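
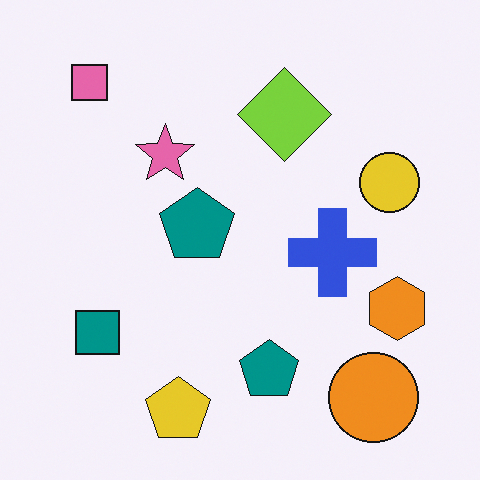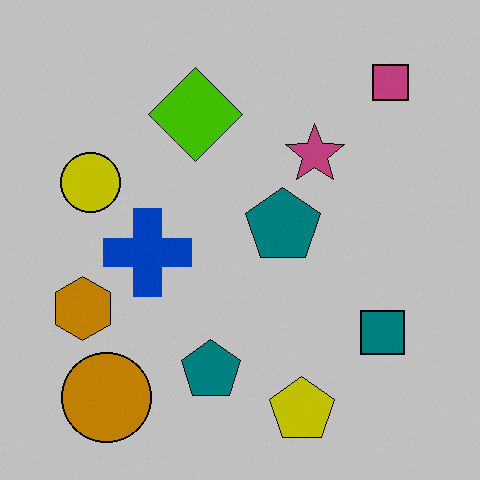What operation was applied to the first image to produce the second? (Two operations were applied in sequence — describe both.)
The image was flipped horizontally (left ↔ right), then aggressively posterized.

The orange hexagon is in the right of the first image and the left of the second — shapes on opposite sides of the vertical midline have swapped in a mirror flip. Each flat color has snapped to a coarser quantized level — most visibly, the near-white background has dropped to a flat grey.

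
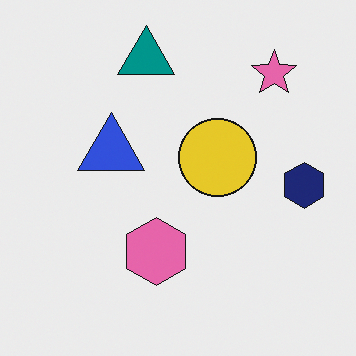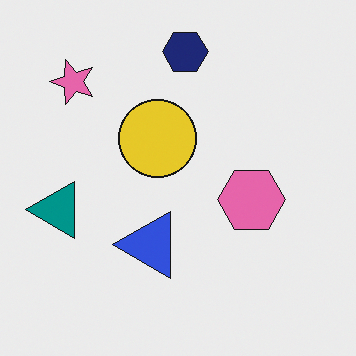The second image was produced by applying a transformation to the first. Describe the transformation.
It was rotated 90° counter-clockwise.

The pink star sits in the top-right of the first image and the top-left of the second — consistent with a whole-image 90° counter-clockwise rotation.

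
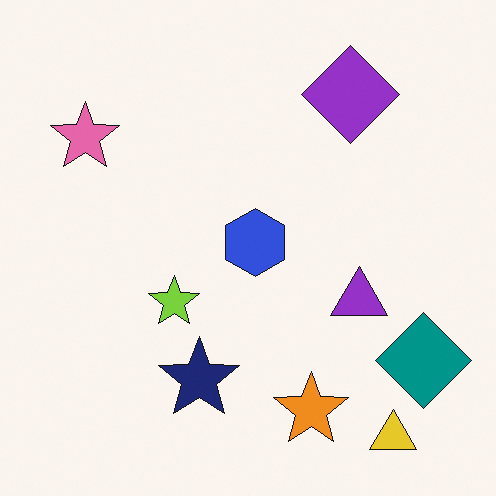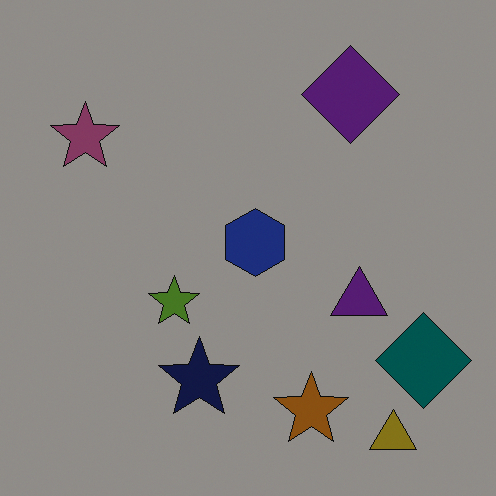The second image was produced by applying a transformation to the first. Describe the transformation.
The second image is the first noticeably darkened.

Every pixel — background and shapes alike — is uniformly darkened.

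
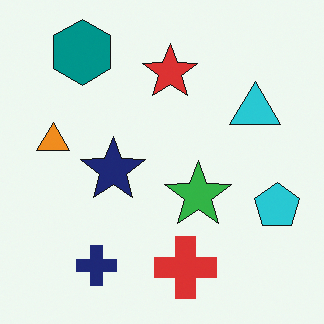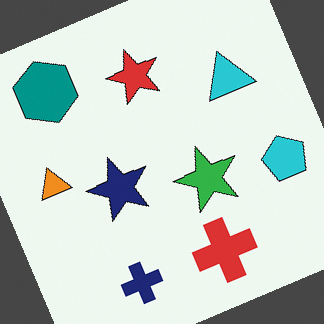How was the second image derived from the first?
It was rotated counter-clockwise by a clearly visible amount.

Every shape is tilted by the same angle and the image corners show triangular fill wedges — a whole-image rotation by a non-right angle.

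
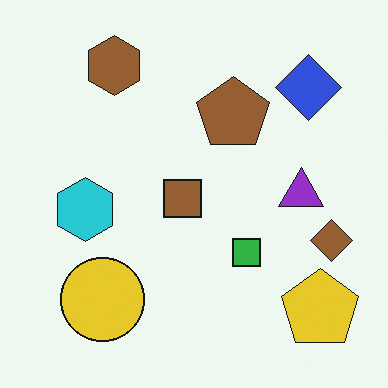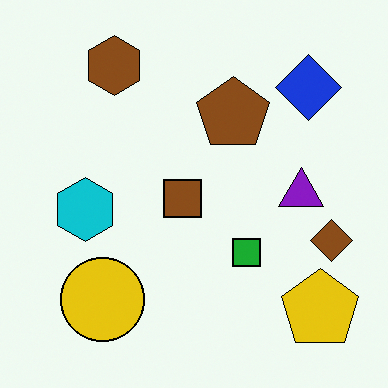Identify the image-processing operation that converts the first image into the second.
Given slightly increased contrast.

Tones are pushed away from mid-grey across the whole image — a global contrast change.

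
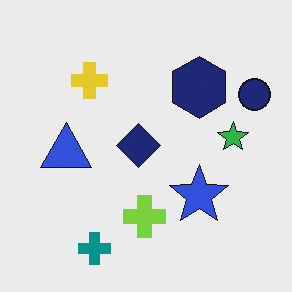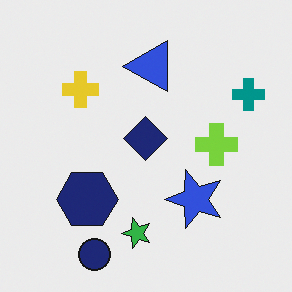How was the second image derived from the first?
The second image is the first transposed (reflected across the top-left ↔ bottom-right diagonal).

Shapes have swapped their row and column positions — what was in the top-right is now in the bottom-left — a diagonal reflection.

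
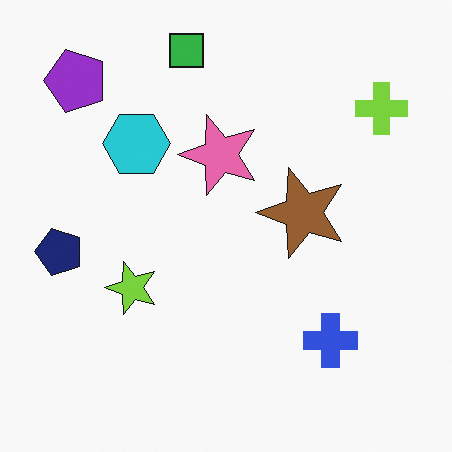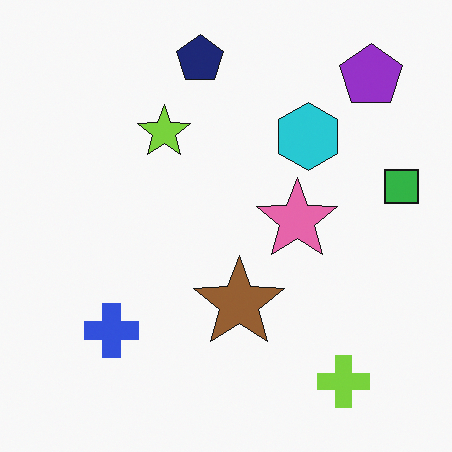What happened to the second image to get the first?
Rotated 90° counter-clockwise.

The purple pentagon sits in the top-right of the second image and the top-left of the first — consistent with a whole-image 90° counter-clockwise rotation.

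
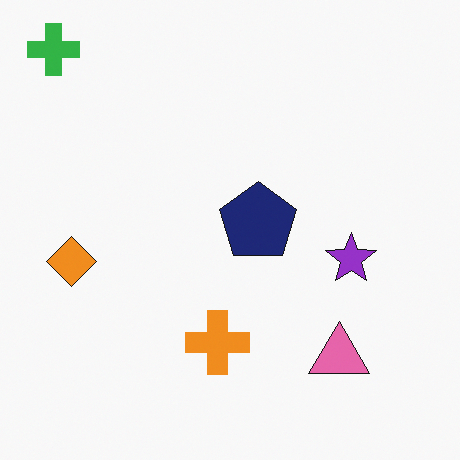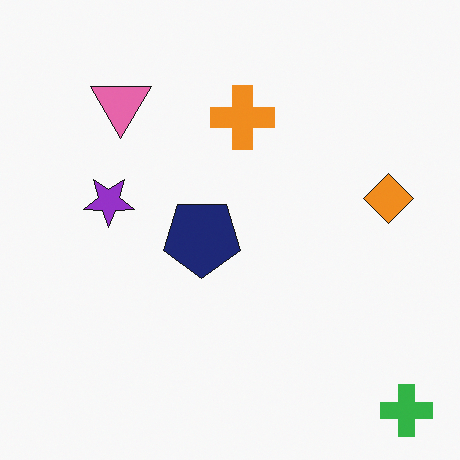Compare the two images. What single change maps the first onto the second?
Rotated 180°.

The green cross sits in the top-left of the first image and the bottom-right of the second — consistent with a whole-image 180° rotation.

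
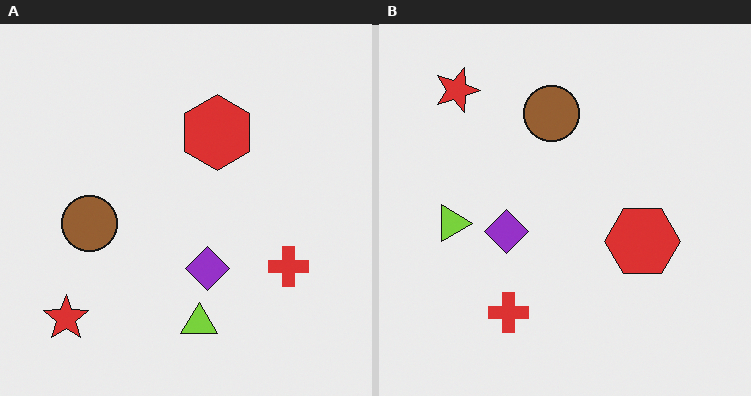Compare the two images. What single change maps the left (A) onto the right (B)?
The right (B) image is the left (A) rotated 90° clockwise.

The red star sits in the bottom-left of the left (A) image and the top-left of the right (B) — consistent with a whole-image 90° clockwise rotation.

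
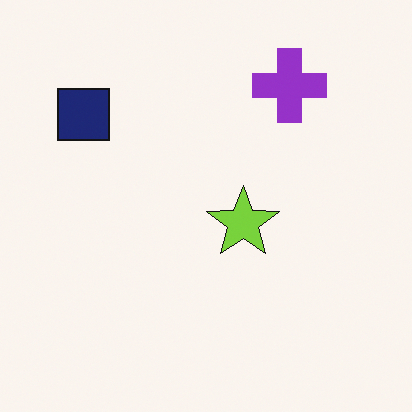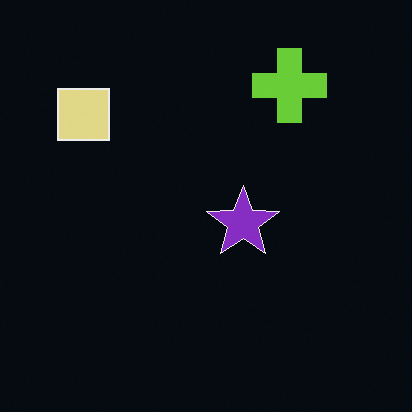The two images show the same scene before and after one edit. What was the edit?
It was color-inverted (negative).

The light background has become dark and every shape's color is its complement — a photographic negative.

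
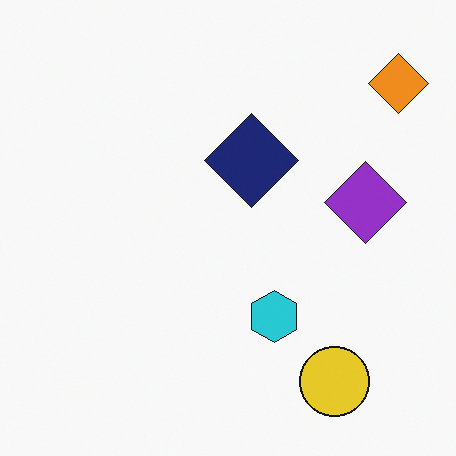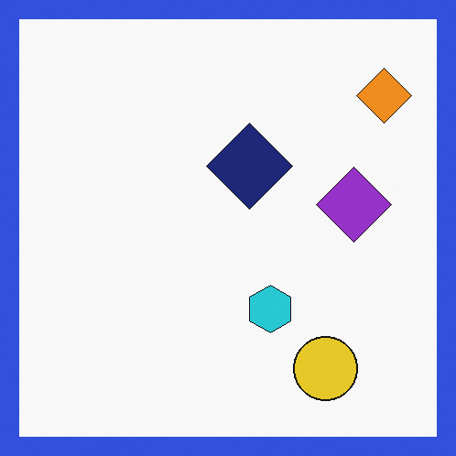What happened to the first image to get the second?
It was framed with a blue border.

A solid blue frame runs around the edge of the second image, with the content slightly shrunk inside it.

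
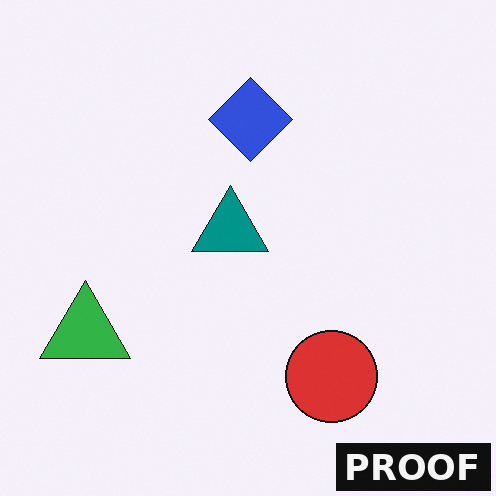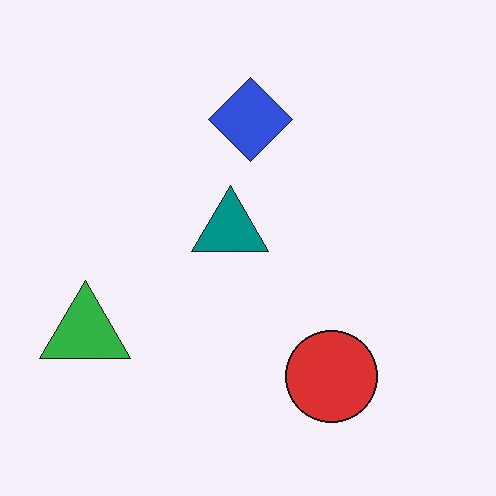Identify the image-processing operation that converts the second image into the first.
Watermarked with the text "PROOF" in the lower-right corner.

A dark label reading "PROOF" appears in the lower-right corner.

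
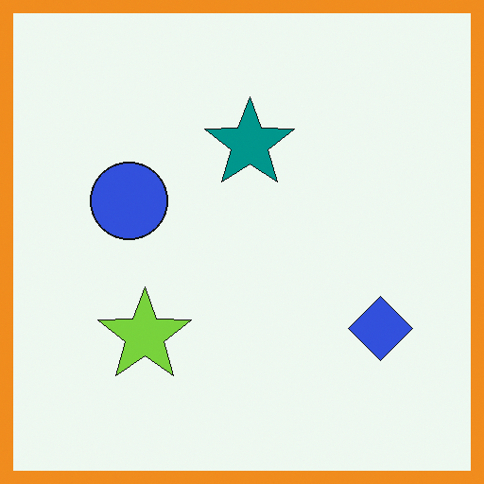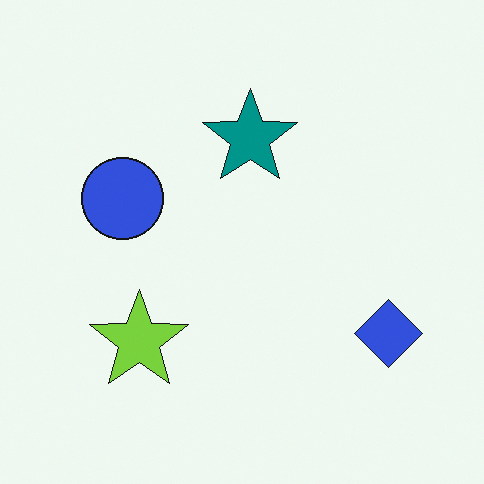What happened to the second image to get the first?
The first image is the second framed with a orange border.

A solid orange frame runs around the edge of the first image, with the content slightly shrunk inside it.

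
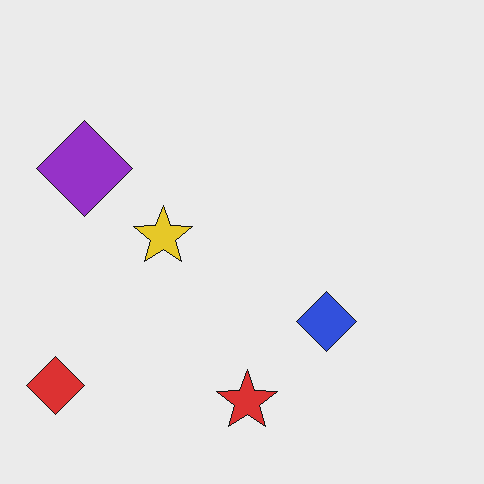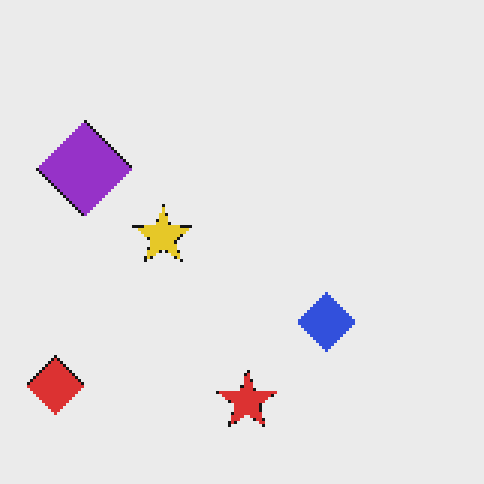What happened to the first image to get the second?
This is the original image lightly pixelated (a mild mosaic effect).

Shapes are reduced to large square blocks; fine edges and outlines are lost — a downscale-then-upscale (mosaic) effect.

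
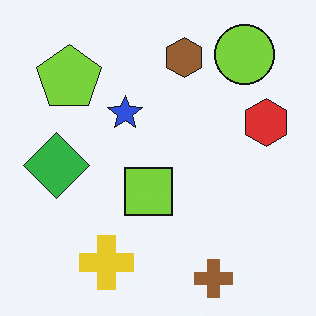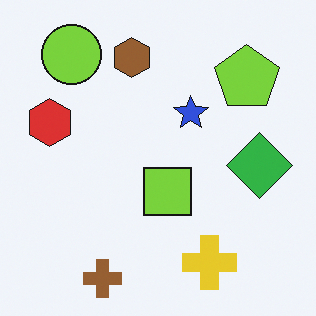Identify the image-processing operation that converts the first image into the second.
This is the original image flipped horizontally (left ↔ right).

The red hexagon is in the right of the first image and the left of the second — shapes on opposite sides of the vertical midline have swapped in a mirror flip.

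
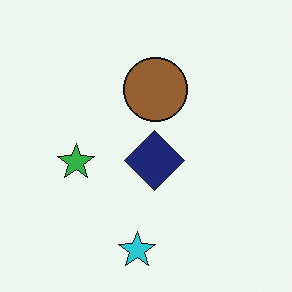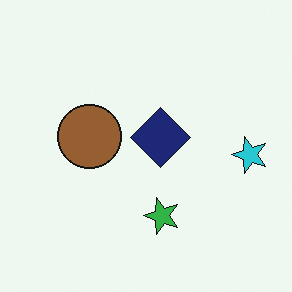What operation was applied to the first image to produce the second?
This is the original image rotated 90° counter-clockwise.

The cyan star sits in the bottom of the first image and the right of the second — consistent with a whole-image 90° counter-clockwise rotation.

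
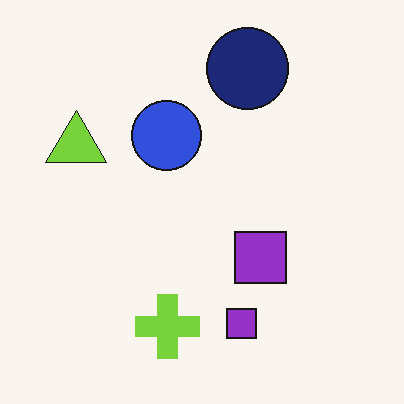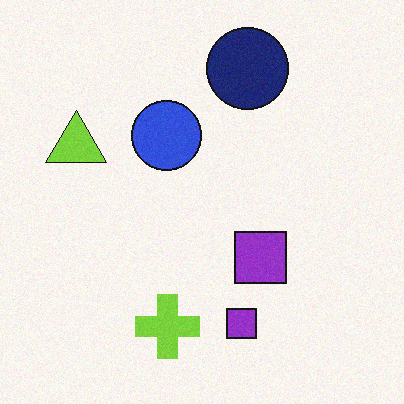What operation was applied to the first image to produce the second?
The image was degraded with a light layer of grain.

Random speckle covers the whole image, including the flat background.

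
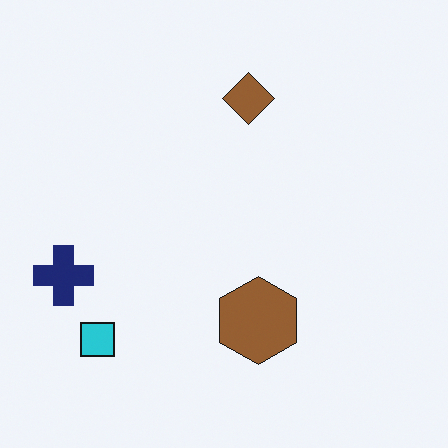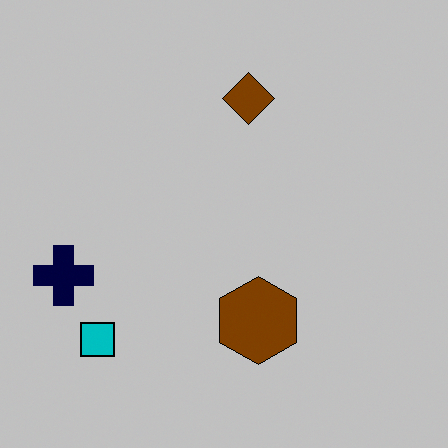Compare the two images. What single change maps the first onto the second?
Heavily posterized to just a handful of flat colors.

Each flat color has snapped to a coarser quantized level — most visibly, the near-white background has dropped to a flat grey.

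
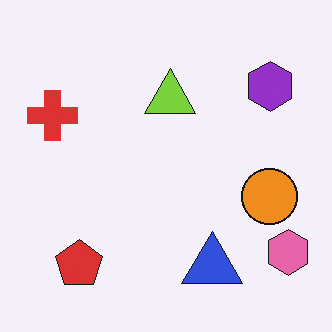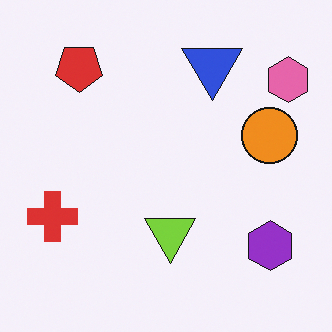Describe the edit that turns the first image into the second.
The image was flipped vertically (top ↔ bottom).

The blue triangle is in the bottom of the first image and the top of the second — shapes on opposite sides of the horizontal midline have swapped in a mirror flip.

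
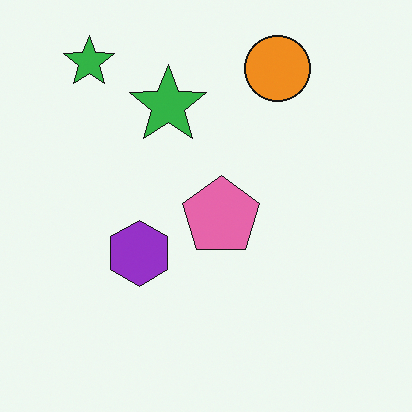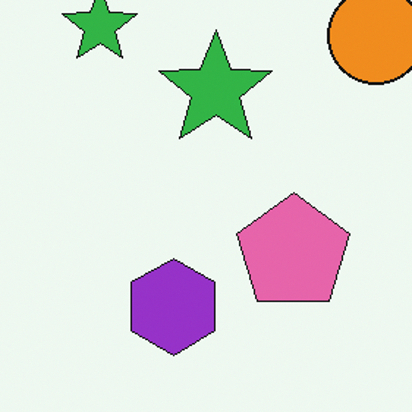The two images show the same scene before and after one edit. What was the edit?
It was cropped slightly and scaled back up.

The visible shapes are larger and the field of view is narrower; shapes near the original edges may be partly or wholly outside the frame — a crop-and-rescale.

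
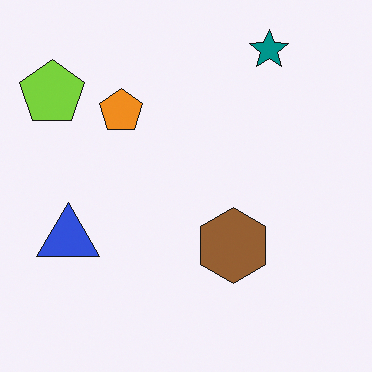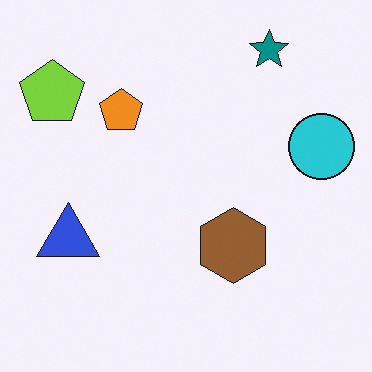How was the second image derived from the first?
The transformation is: overlaid with an additional cyan circle.

A cyan circle appears in the second image that is absent from the first.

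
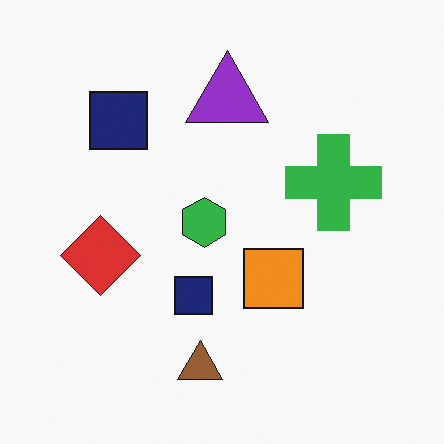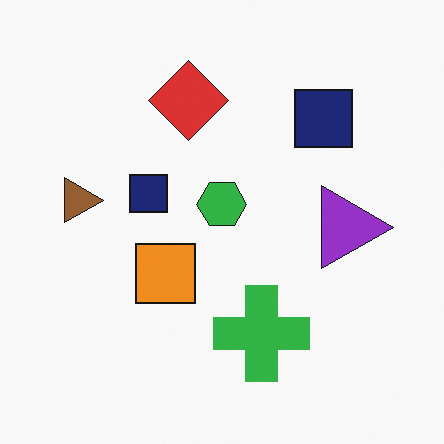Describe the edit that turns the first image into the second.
The transformation is: rotated 90° clockwise.

The brown triangle sits in the bottom of the first image and the left of the second — consistent with a whole-image 90° clockwise rotation.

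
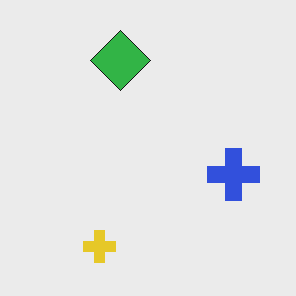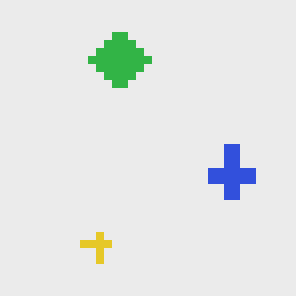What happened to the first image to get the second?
This is the original image moderately pixelated.

Shapes are reduced to large square blocks; fine edges and outlines are lost — a downscale-then-upscale (mosaic) effect.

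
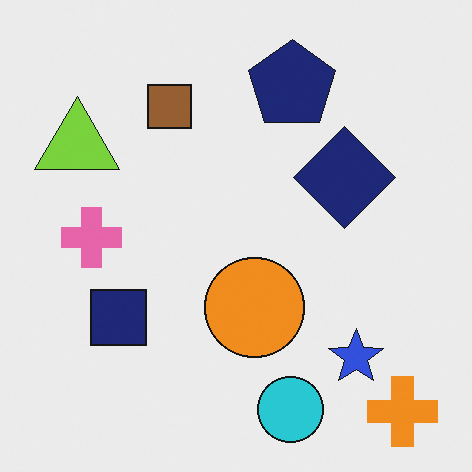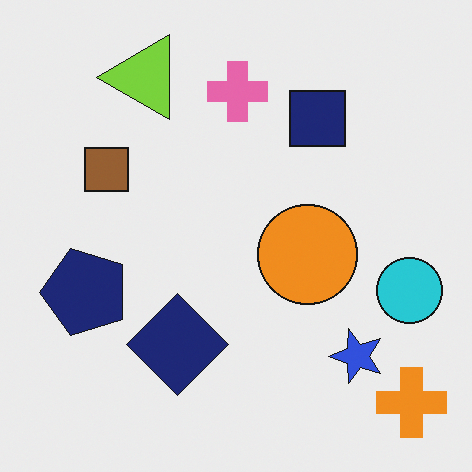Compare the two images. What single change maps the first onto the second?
The image was transposed (reflected across the top-left ↔ bottom-right diagonal).

Shapes have swapped their row and column positions — what was in the top-right is now in the bottom-left — a diagonal reflection.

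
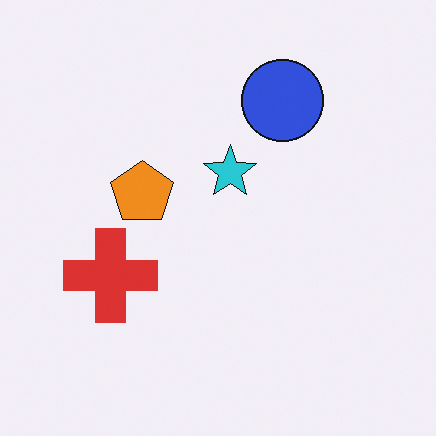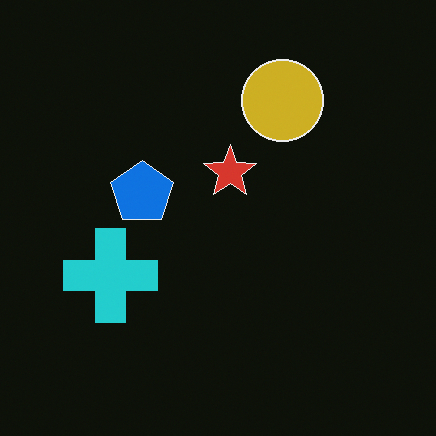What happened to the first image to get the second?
Color-inverted (negative).

The light background has become dark and every shape's color is its complement — a photographic negative.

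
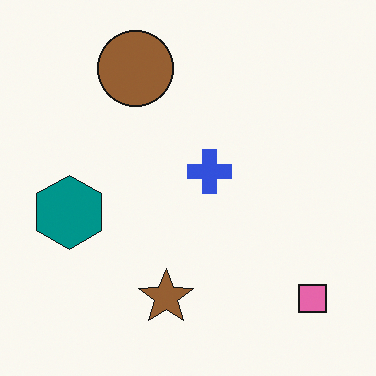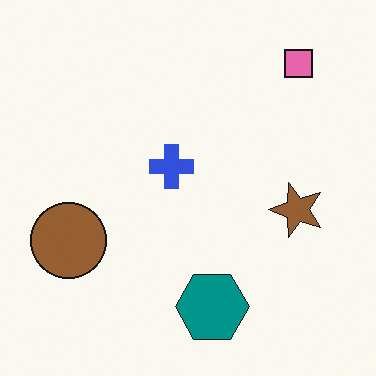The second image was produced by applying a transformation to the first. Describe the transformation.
Rotated 90° counter-clockwise.

The pink square sits in the bottom-right of the first image and the top-right of the second — consistent with a whole-image 90° counter-clockwise rotation.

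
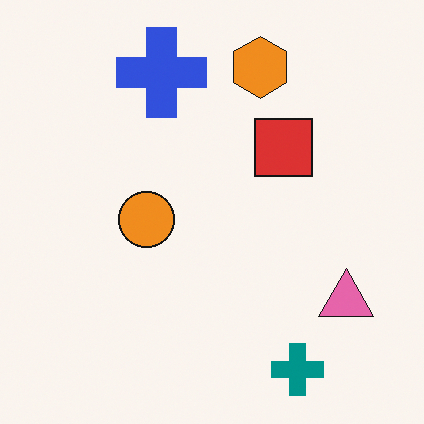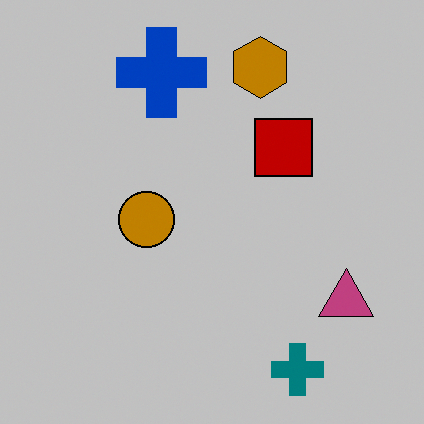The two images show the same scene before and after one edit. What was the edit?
The second image is the first heavily posterized to just a handful of flat colors.

Each flat color has snapped to a coarser quantized level — most visibly, the near-white background has dropped to a flat grey.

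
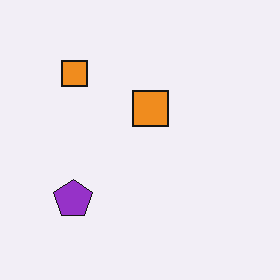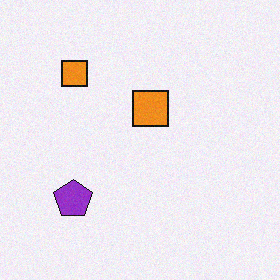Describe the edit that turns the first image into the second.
Degraded with subtle gaussian noise.

Random speckle covers the whole image, including the flat background.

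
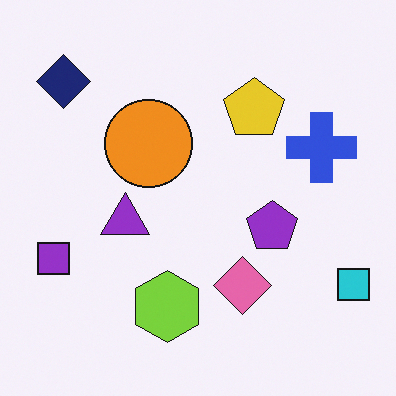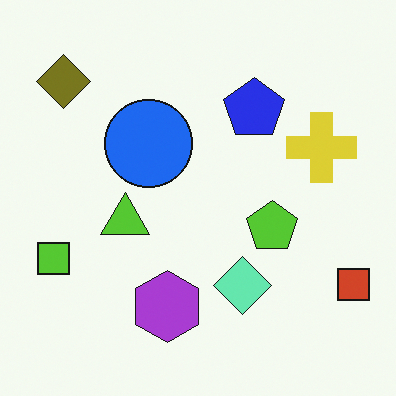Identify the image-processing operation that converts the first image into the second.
The second image is the first hue-shifted by a large amount.

Every shape's color has rotated by the same amount around the hue wheel — a uniform hue shift.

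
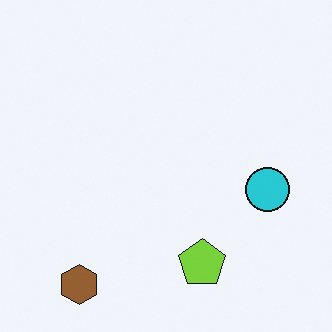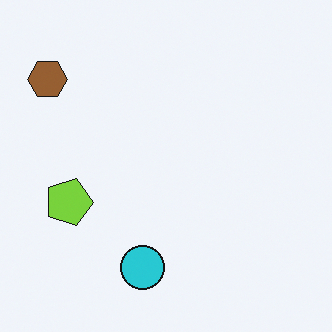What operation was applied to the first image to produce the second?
It was rotated 90° clockwise.

The brown hexagon sits in the bottom-left of the first image and the top-left of the second — consistent with a whole-image 90° clockwise rotation.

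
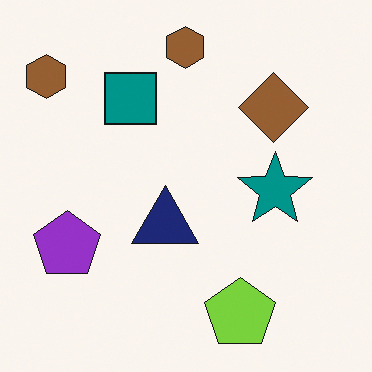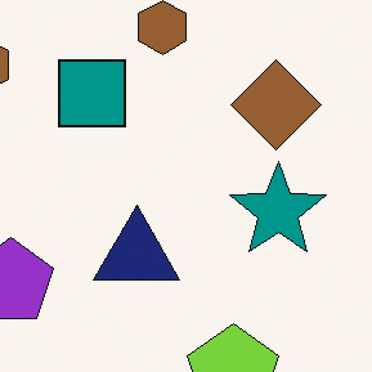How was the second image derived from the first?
The second image is the first cropped slightly and scaled back up.

The visible shapes are larger and the field of view is narrower; shapes near the original edges may be partly or wholly outside the frame — a crop-and-rescale.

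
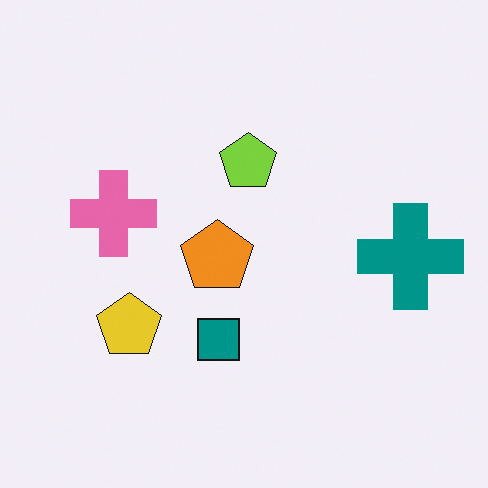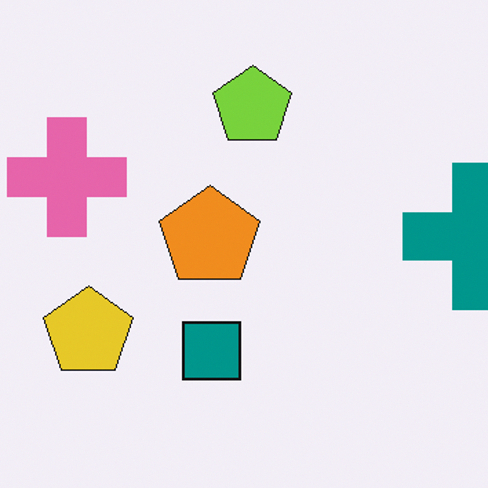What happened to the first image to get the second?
The second image is the first cropped to a modestly smaller region and rescaled.

The visible shapes are larger and the field of view is narrower; shapes near the original edges may be partly or wholly outside the frame — a crop-and-rescale.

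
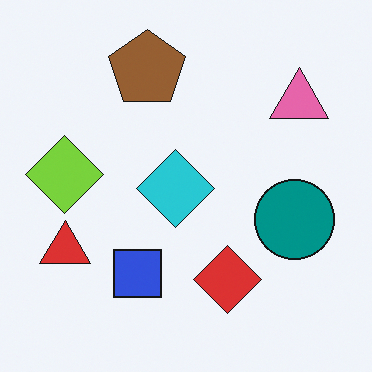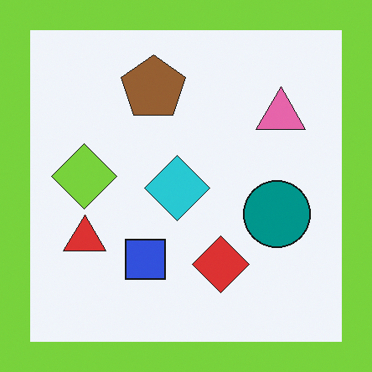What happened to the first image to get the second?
The transformation is: framed with a lime border.

A solid lime frame runs around the edge of the second image, with the content slightly shrunk inside it.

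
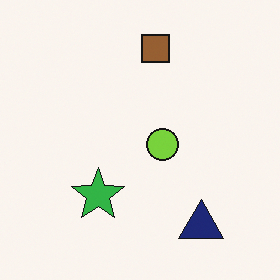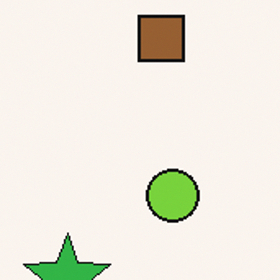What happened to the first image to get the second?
Cropped tightly and scaled back up.

The visible shapes are larger and the field of view is narrower; shapes near the original edges may be partly or wholly outside the frame — a crop-and-rescale.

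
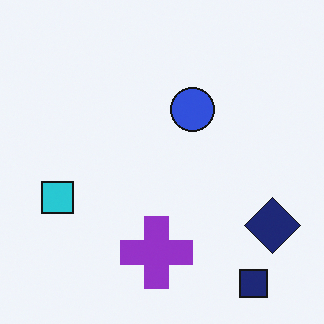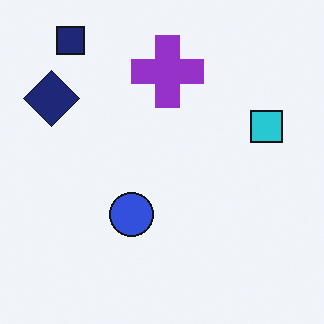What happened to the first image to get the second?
It was rotated 180°.

The navy square sits in the bottom-right of the first image and the top-left of the second — consistent with a whole-image 180° rotation.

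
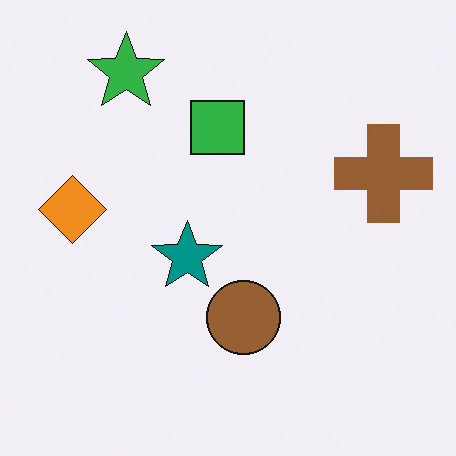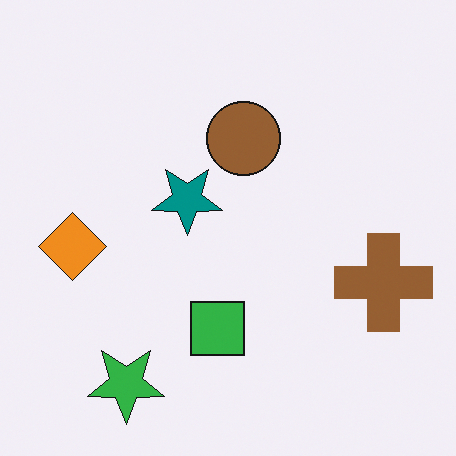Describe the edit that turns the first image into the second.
The image was flipped vertically (top ↔ bottom).

The green star is in the top-left of the first image and the bottom-left of the second — shapes on opposite sides of the horizontal midline have swapped in a mirror flip.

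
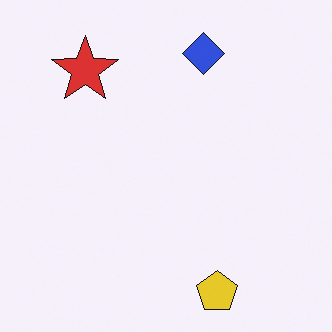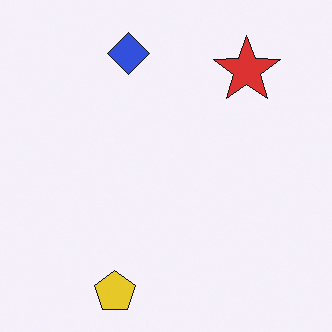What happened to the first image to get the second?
It was flipped horizontally (left ↔ right).

The red star is in the top-left of the first image and the top-right of the second — shapes on opposite sides of the vertical midline have swapped in a mirror flip.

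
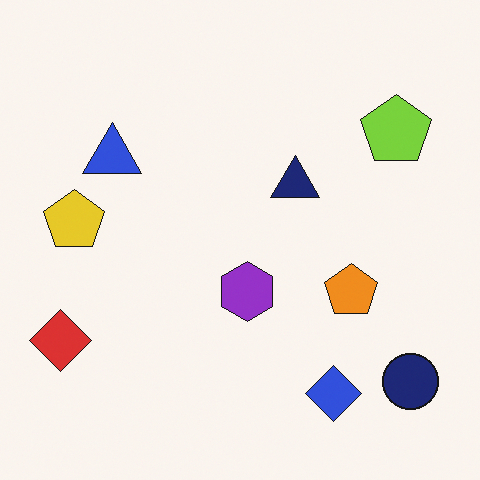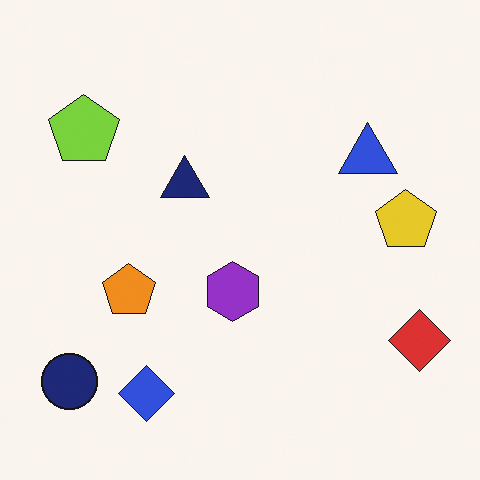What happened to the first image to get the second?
It was flipped horizontally (left ↔ right).

The red diamond is in the bottom-left of the first image and the bottom-right of the second — shapes on opposite sides of the vertical midline have swapped in a mirror flip.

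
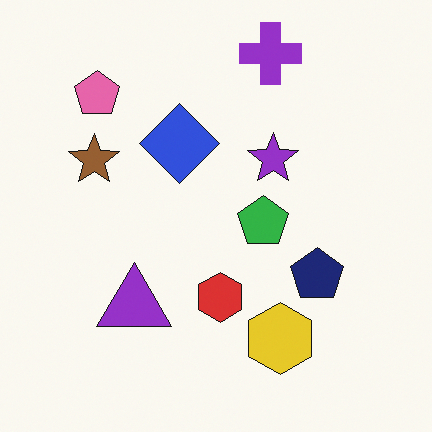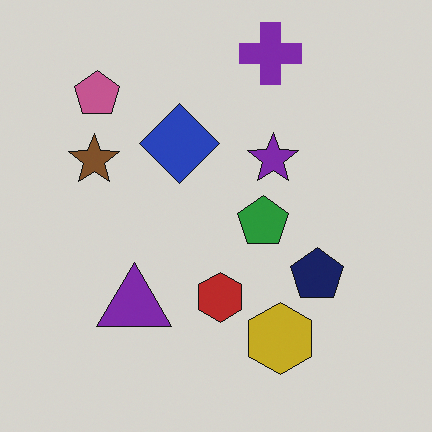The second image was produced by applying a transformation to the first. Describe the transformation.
The image was darkened a little.

Every pixel — background and shapes alike — is uniformly darkened.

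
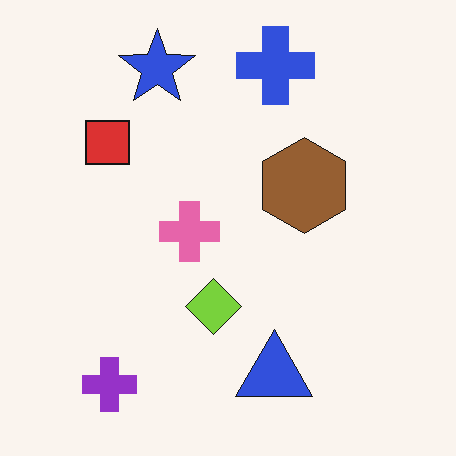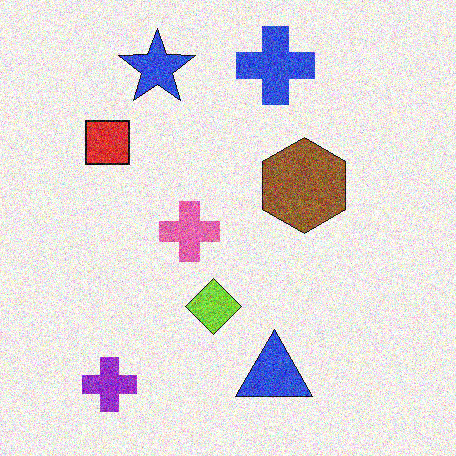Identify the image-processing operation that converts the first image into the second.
This is the original image degraded with heavy additive noise.

Random speckle covers the whole image, including the flat background.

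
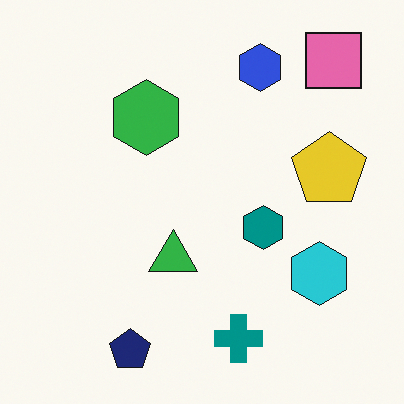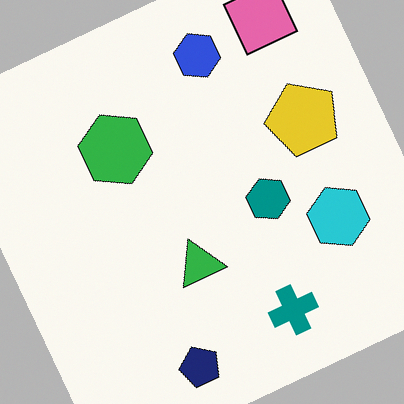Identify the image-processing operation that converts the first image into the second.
The transformation is: rotated counter-clockwise by a clearly visible amount.

Every shape is tilted by the same angle and the image corners show triangular fill wedges — a whole-image rotation by a non-right angle.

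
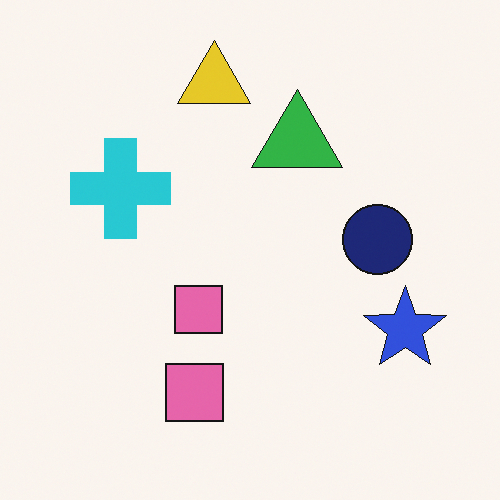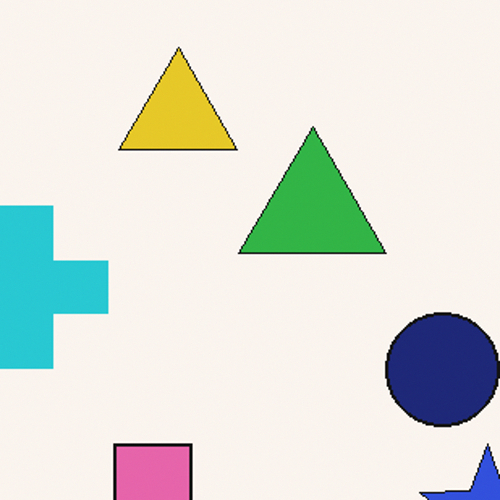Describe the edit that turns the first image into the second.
The transformation is: cropped tightly and scaled back up.

The visible shapes are larger and the field of view is narrower; shapes near the original edges may be partly or wholly outside the frame — a crop-and-rescale.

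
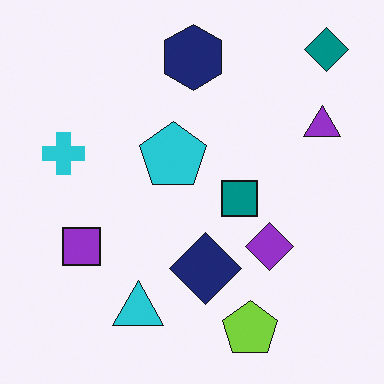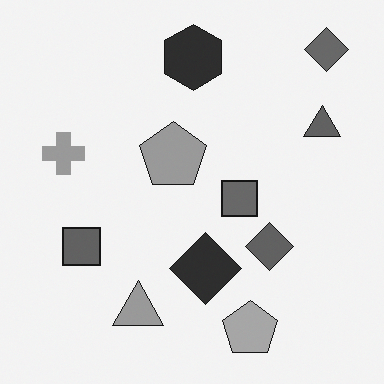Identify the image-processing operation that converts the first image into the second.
The image was converted to grayscale.

All color is removed — every shape is now a shade of grey.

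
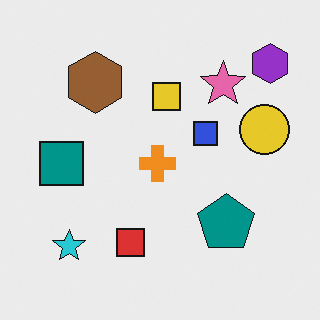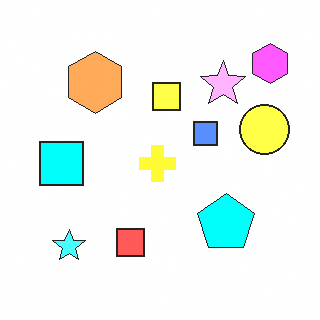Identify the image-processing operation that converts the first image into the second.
Brightened a lot.

Every pixel — background and shapes alike — is uniformly brightened.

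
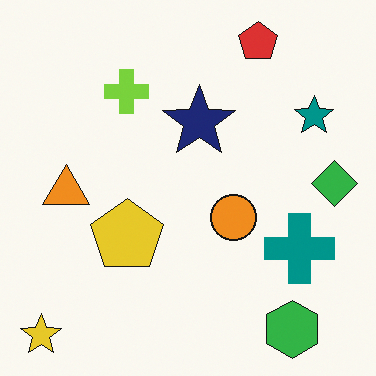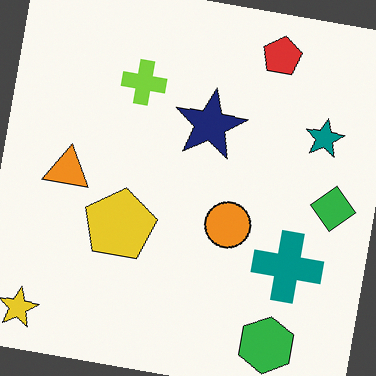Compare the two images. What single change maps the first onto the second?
Rotated clockwise by a small amount.

Every shape is tilted by the same angle and the image corners show triangular fill wedges — a whole-image rotation by a non-right angle.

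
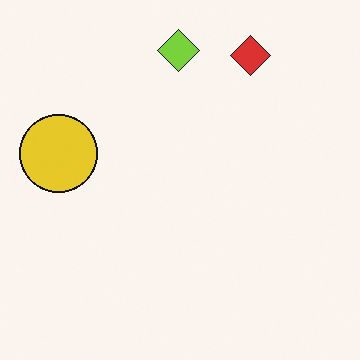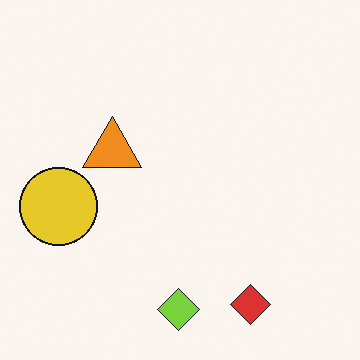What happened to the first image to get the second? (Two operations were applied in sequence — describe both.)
The second image is the first flipped vertically (top ↔ bottom), then overlaid with an additional orange triangle.

The lime diamond is in the top of the first image and the bottom of the second — shapes on opposite sides of the horizontal midline have swapped in a mirror flip. An orange triangle appears in the second image that is absent from the first.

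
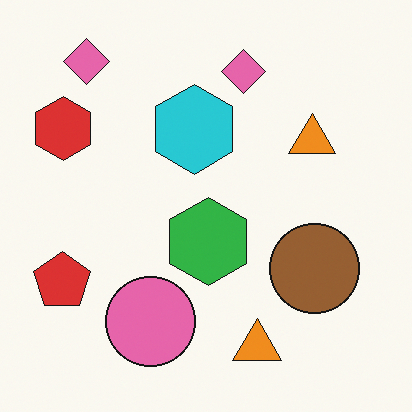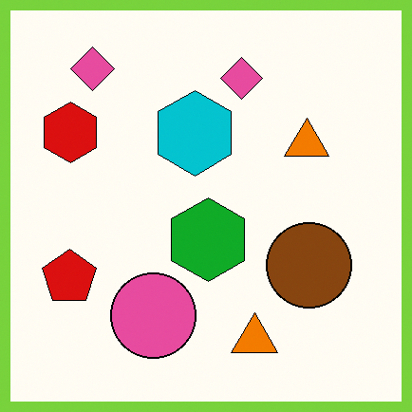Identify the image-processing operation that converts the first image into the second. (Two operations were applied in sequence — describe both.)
The image was given slightly increased contrast, then framed with a lime border.

Tones are pushed away from mid-grey across the whole image — a global contrast change. A solid lime frame runs around the edge of the second image, with the content slightly shrunk inside it.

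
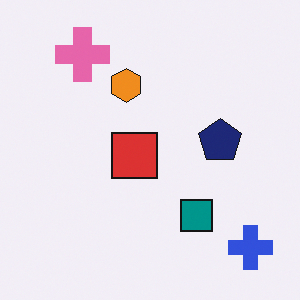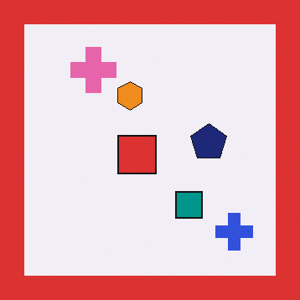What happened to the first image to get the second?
The second image is the first framed with a red border.

A solid red frame runs around the edge of the second image, with the content slightly shrunk inside it.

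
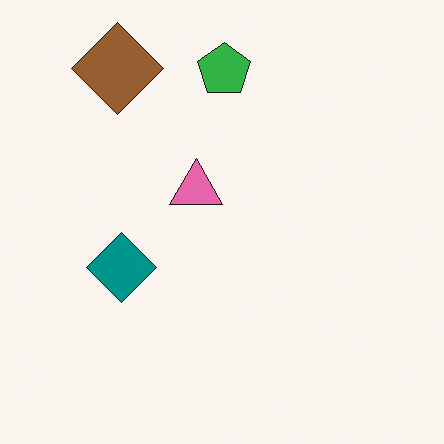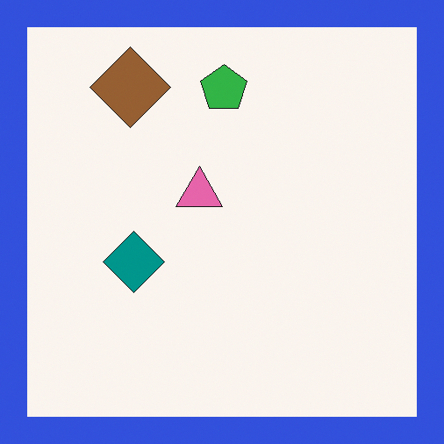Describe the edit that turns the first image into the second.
Framed with a blue border.

A solid blue frame runs around the edge of the second image, with the content slightly shrunk inside it.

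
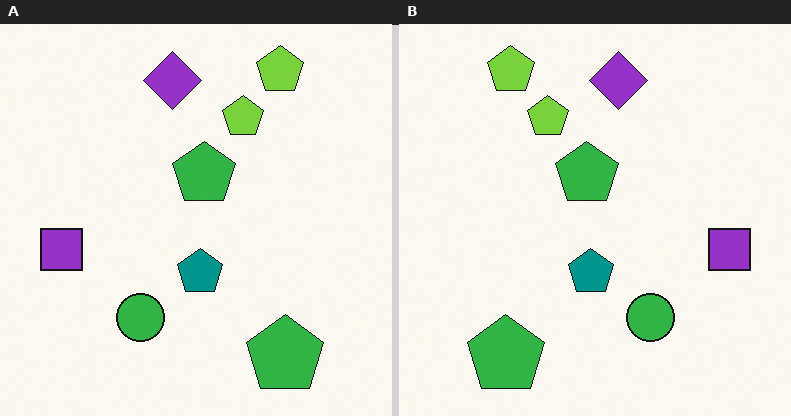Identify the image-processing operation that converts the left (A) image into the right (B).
The transformation is: flipped horizontally (left ↔ right).

The purple square is in the left of the left (A) image and the right of the right (B) — shapes on opposite sides of the vertical midline have swapped in a mirror flip.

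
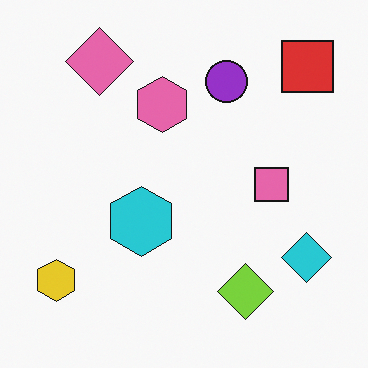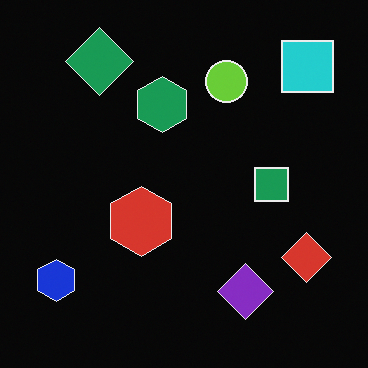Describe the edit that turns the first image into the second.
Color-inverted (negative).

The light background has become dark and every shape's color is its complement — a photographic negative.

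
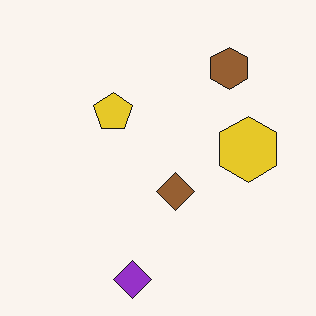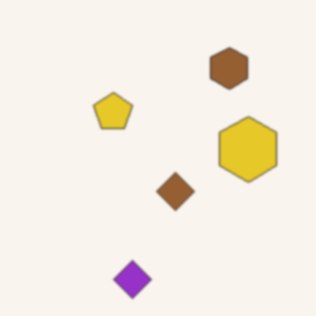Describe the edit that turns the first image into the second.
The image was slightly softened.

Shape edges and outlines are uniformly softened across the whole image.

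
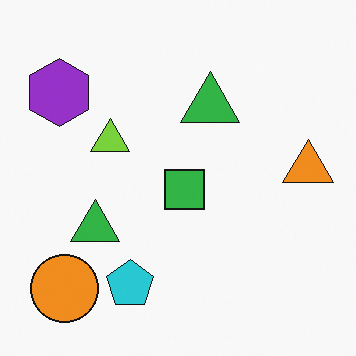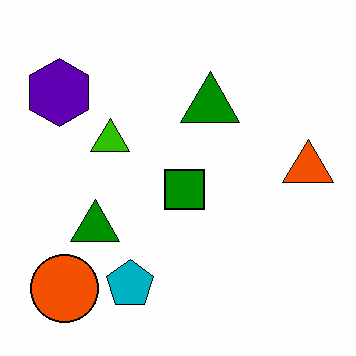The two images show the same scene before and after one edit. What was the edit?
Boosted in contrast.

Tones are pushed away from mid-grey across the whole image — a global contrast change.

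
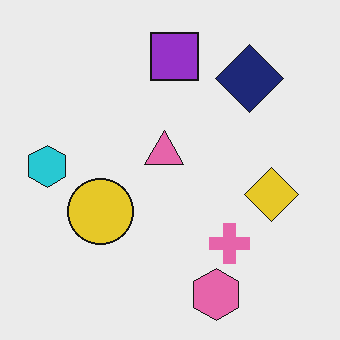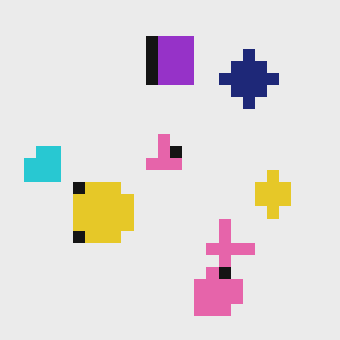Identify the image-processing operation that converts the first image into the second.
Heavily pixelated into large blocks.

Shapes are reduced to large square blocks; fine edges and outlines are lost — a downscale-then-upscale (mosaic) effect.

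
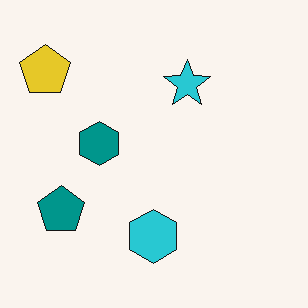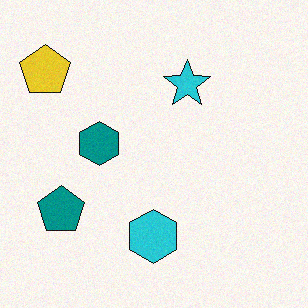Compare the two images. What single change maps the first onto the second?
It was degraded with a light layer of grain.

Random speckle covers the whole image, including the flat background.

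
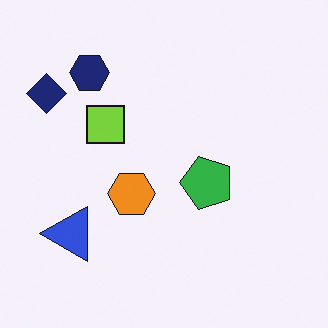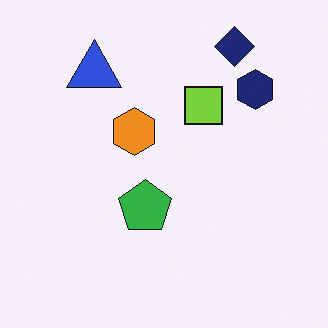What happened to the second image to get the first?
The first image is the second rotated 90° counter-clockwise.

The navy diamond sits in the top-right of the second image and the top-left of the first — consistent with a whole-image 90° counter-clockwise rotation.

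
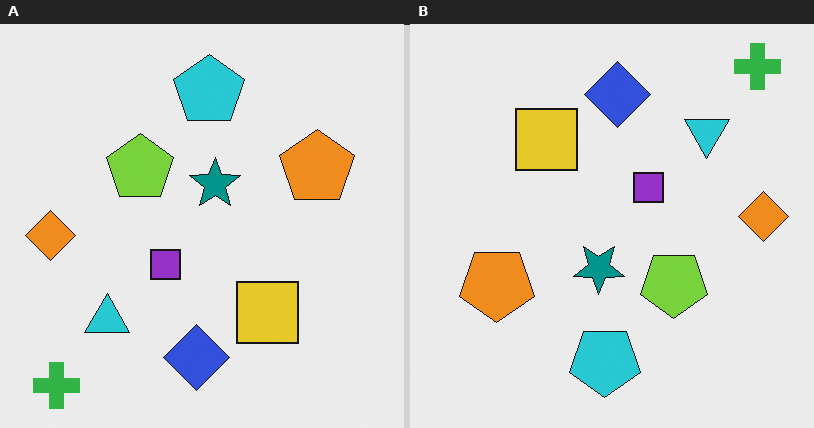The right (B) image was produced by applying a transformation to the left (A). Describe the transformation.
The right (B) image is the left (A) rotated 180°.

The green cross sits in the bottom-left of the left (A) image and the top-right of the right (B) — consistent with a whole-image 180° rotation.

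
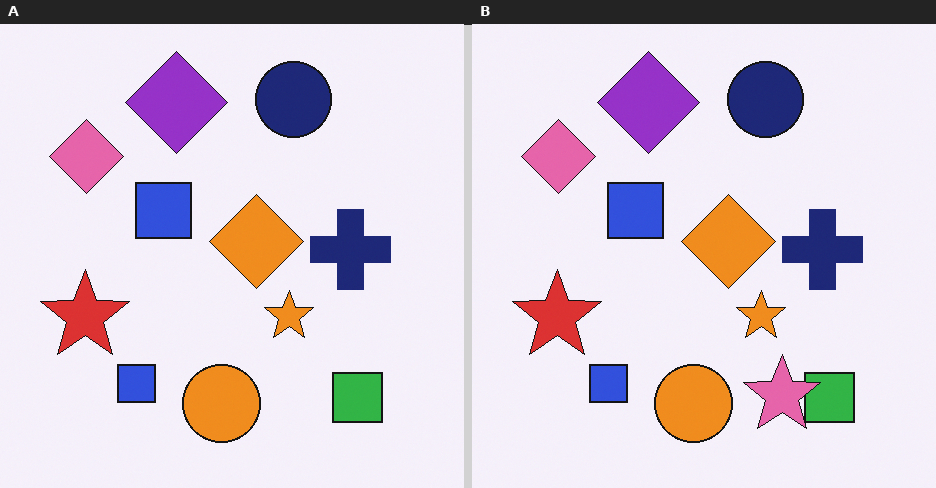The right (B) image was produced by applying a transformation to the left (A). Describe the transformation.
The right (B) image is the left (A) overlaid with an additional pink star.

A pink star appears in the right (B) image that is absent from the left (A).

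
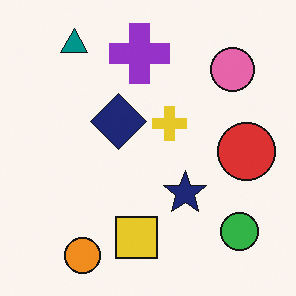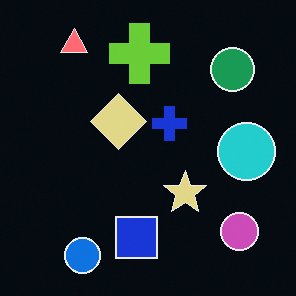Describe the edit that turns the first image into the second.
This is the original image color-inverted (negative).

The light background has become dark and every shape's color is its complement — a photographic negative.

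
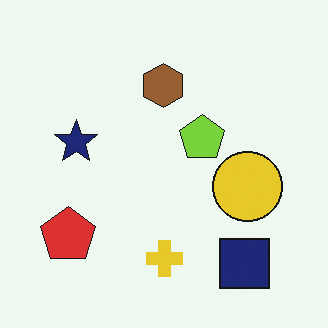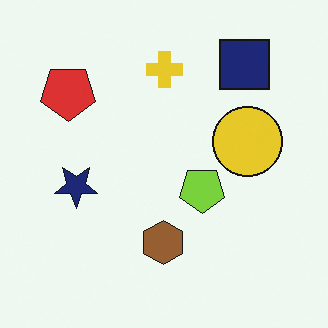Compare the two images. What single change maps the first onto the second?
The image was flipped vertically (top ↔ bottom).

The navy square is in the bottom-right of the first image and the top-right of the second — shapes on opposite sides of the horizontal midline have swapped in a mirror flip.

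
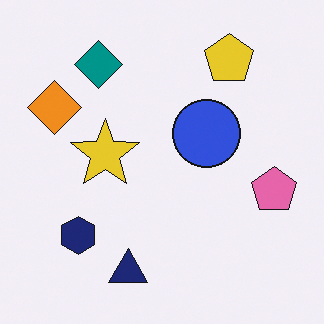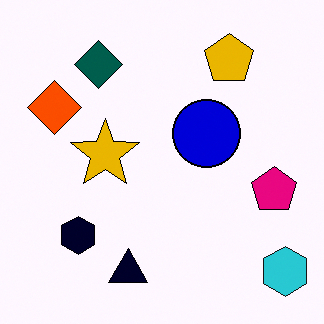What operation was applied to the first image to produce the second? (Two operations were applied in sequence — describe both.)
The second image is the first boosted in contrast, then overlaid with an additional cyan hexagon.

Tones are pushed away from mid-grey across the whole image — a global contrast change. A cyan hexagon appears in the second image that is absent from the first.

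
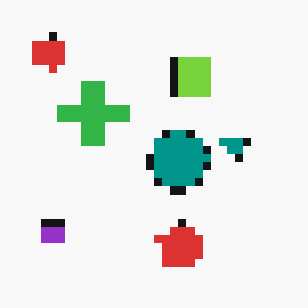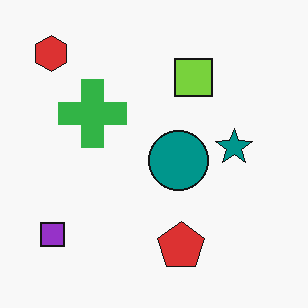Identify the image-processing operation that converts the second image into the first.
The image was moderately pixelated.

Shapes are reduced to large square blocks; fine edges and outlines are lost — a downscale-then-upscale (mosaic) effect.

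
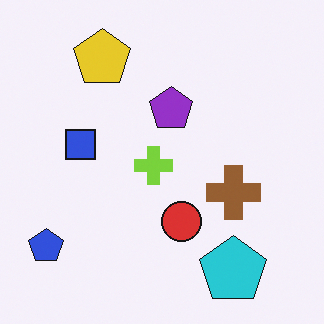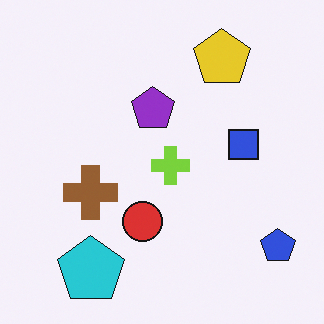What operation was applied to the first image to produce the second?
The image was flipped horizontally (left ↔ right).

The blue pentagon is in the bottom-left of the first image and the bottom-right of the second — shapes on opposite sides of the vertical midline have swapped in a mirror flip.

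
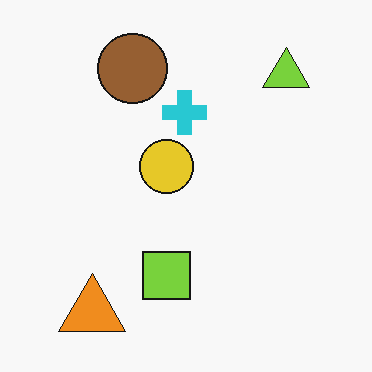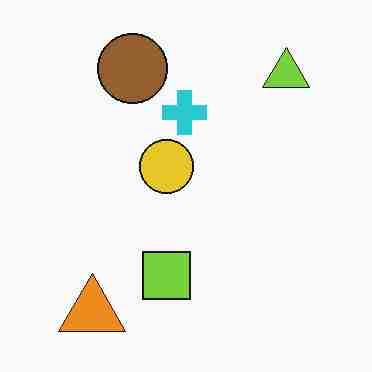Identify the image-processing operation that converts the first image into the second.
The second image is the first heavily JPEG-compressed with obvious blocking artifacts.

Blocky 8×8 compression artifacts appear around shape edges and the flat background shows ringing — characteristic JPEG degradation.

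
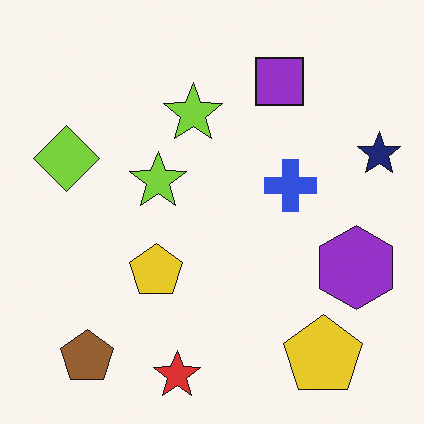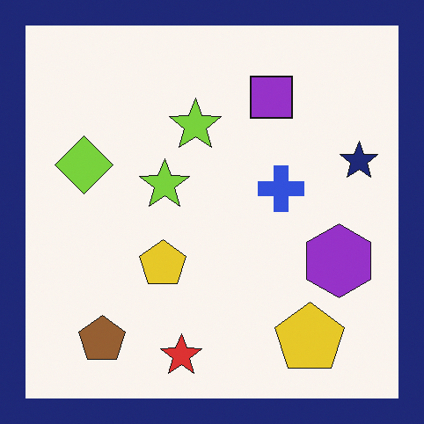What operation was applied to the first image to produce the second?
The transformation is: framed with a navy border.

A solid navy frame runs around the edge of the second image, with the content slightly shrunk inside it.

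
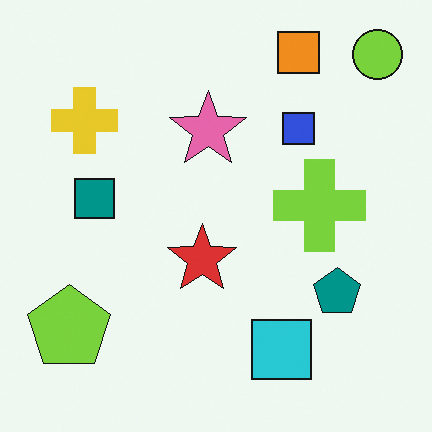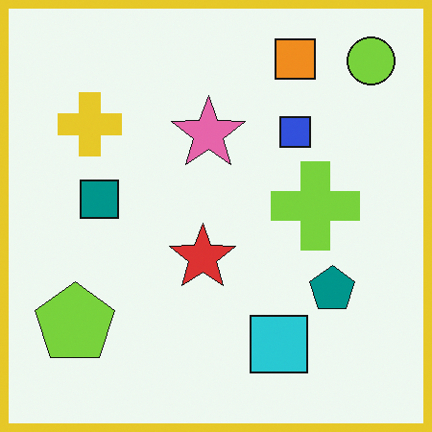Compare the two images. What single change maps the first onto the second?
The transformation is: framed with a yellow border.

A solid yellow frame runs around the edge of the second image, with the content slightly shrunk inside it.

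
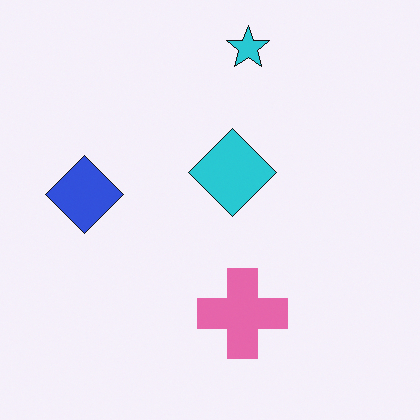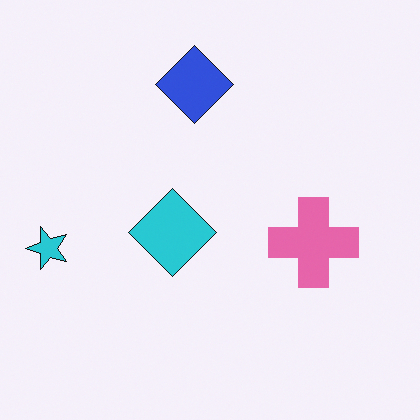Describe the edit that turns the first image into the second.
Transposed (reflected across the top-left ↔ bottom-right diagonal).

Shapes have swapped their row and column positions — what was in the top-right is now in the bottom-left — a diagonal reflection.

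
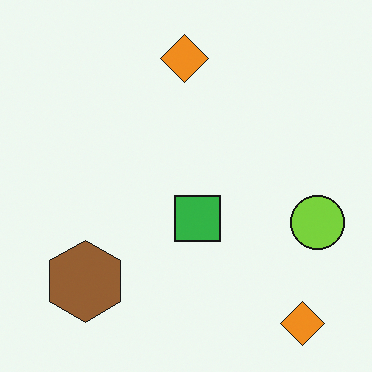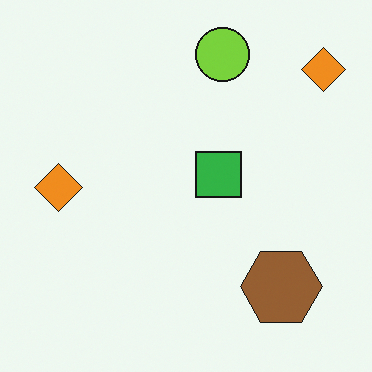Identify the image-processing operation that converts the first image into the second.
The image was rotated 90° counter-clockwise.

The brown hexagon sits in the bottom-left of the first image and the bottom-right of the second — consistent with a whole-image 90° counter-clockwise rotation.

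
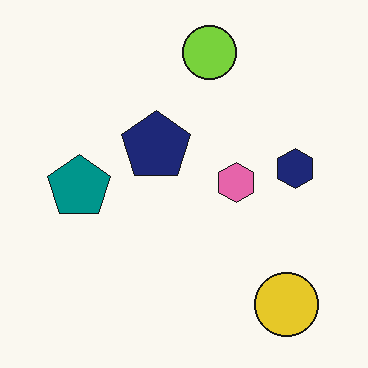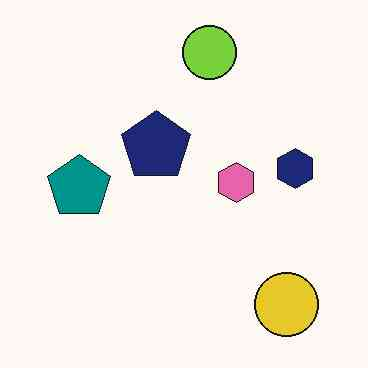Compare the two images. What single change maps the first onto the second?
JPEG-compressed with visible artifacts.

Blocky 8×8 compression artifacts appear around shape edges and the flat background shows ringing — characteristic JPEG degradation.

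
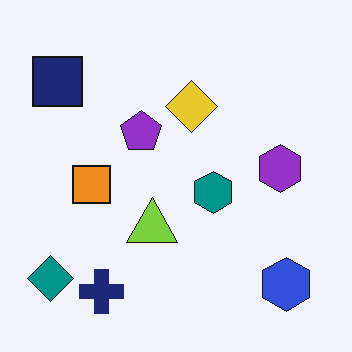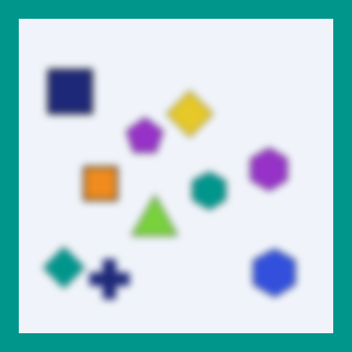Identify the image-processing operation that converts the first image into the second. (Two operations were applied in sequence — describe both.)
Moderately blurred, then framed with a teal border.

Shape edges and outlines are uniformly softened across the whole image. A solid teal frame runs around the edge of the second image, with the content slightly shrunk inside it.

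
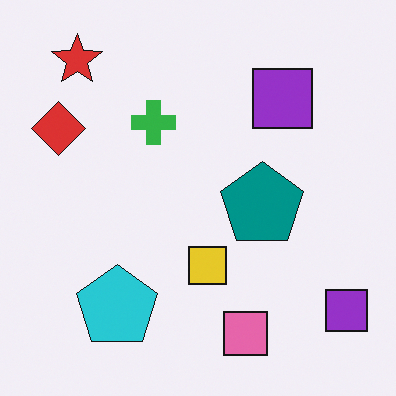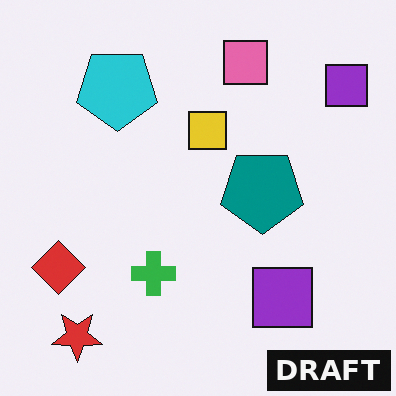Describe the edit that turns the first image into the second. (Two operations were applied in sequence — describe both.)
It was flipped vertically (top ↔ bottom), then watermarked with the text "DRAFT" in the lower-right corner.

The red star is in the top-left of the first image and the bottom-left of the second — shapes on opposite sides of the horizontal midline have swapped in a mirror flip. A dark label reading "DRAFT" appears in the lower-right corner.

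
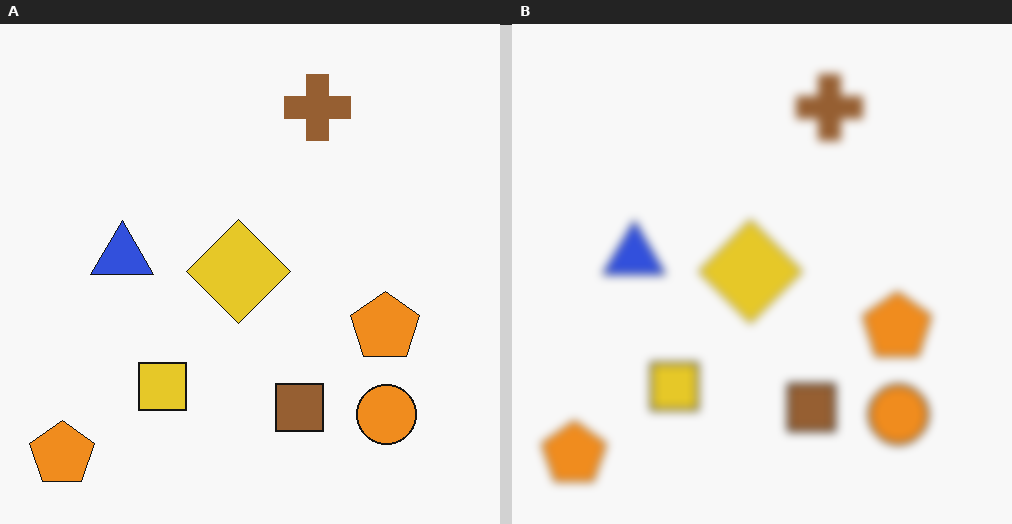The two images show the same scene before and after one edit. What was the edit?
This is the original image noticeably gaussian-blurred.

Shape edges and outlines are uniformly softened across the whole image.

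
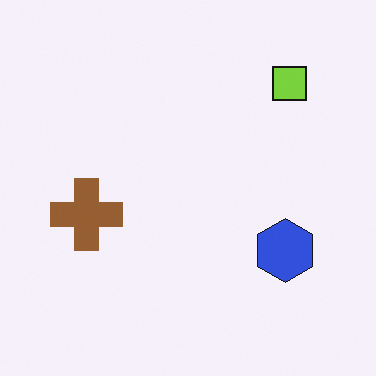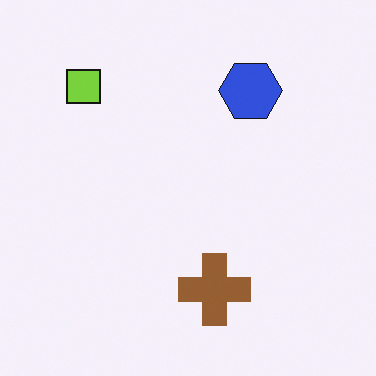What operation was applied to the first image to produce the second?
Rotated 90° counter-clockwise.

The lime square sits in the top-right of the first image and the top-left of the second — consistent with a whole-image 90° counter-clockwise rotation.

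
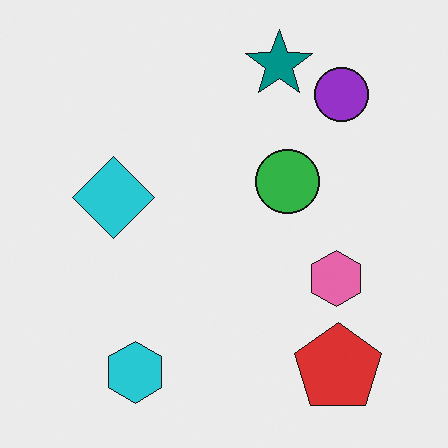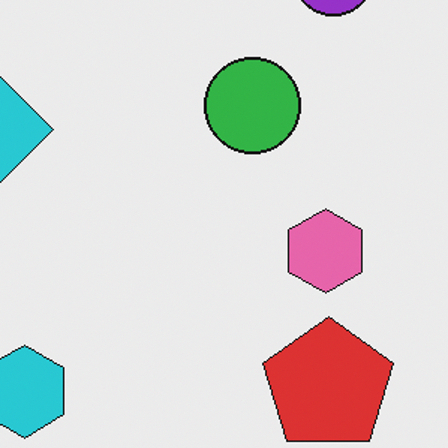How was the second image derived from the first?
It was cropped to a modestly smaller region and rescaled.

The visible shapes are larger and the field of view is narrower; shapes near the original edges may be partly or wholly outside the frame — a crop-and-rescale.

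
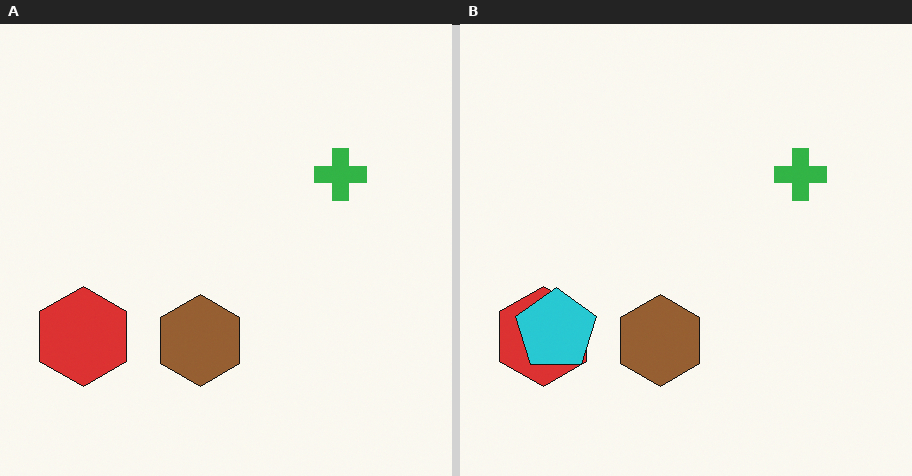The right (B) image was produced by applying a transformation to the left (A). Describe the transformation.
This is the original image overlaid with an additional cyan pentagon.

A cyan pentagon appears in the right (B) image that is absent from the left (A).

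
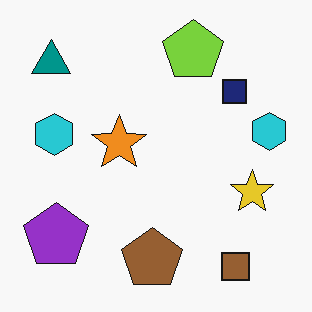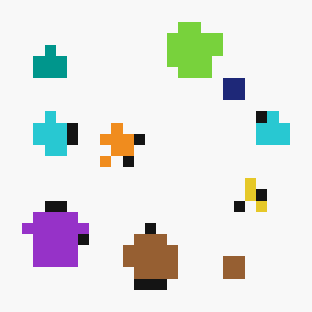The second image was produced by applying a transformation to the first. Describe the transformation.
Coarsely pixelated.

Shapes are reduced to large square blocks; fine edges and outlines are lost — a downscale-then-upscale (mosaic) effect.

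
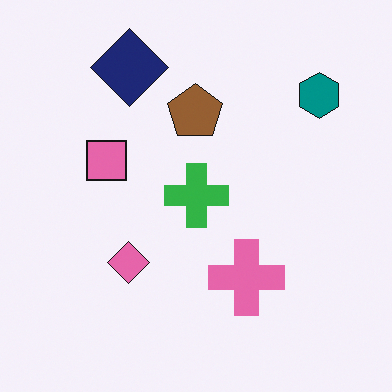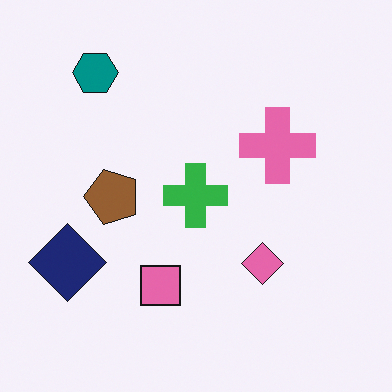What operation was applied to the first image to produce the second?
Rotated 90° counter-clockwise.

The teal hexagon sits in the top-right of the first image and the top-left of the second — consistent with a whole-image 90° counter-clockwise rotation.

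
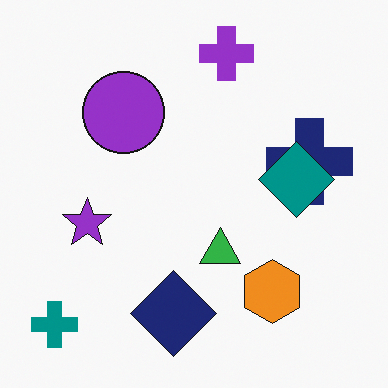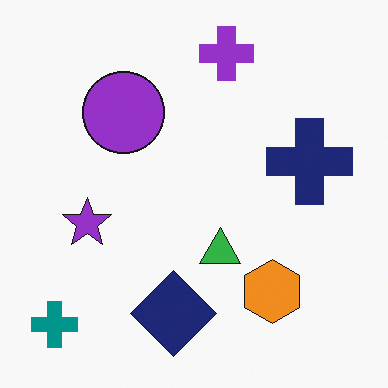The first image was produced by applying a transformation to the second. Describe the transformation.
Overlaid with an additional teal diamond.

A teal diamond appears in the first image that is absent from the second.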